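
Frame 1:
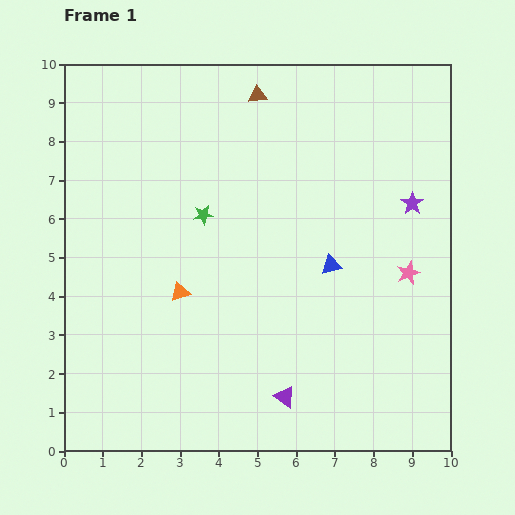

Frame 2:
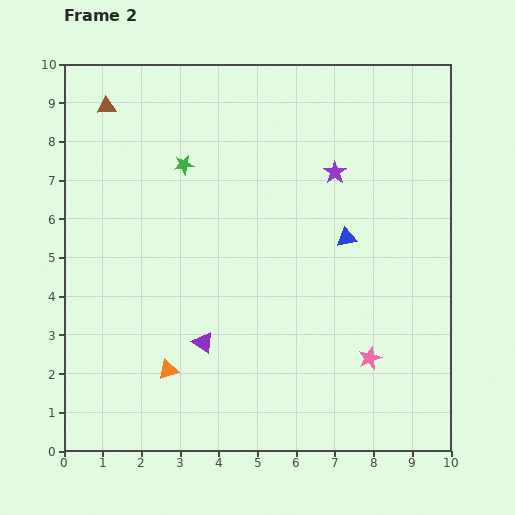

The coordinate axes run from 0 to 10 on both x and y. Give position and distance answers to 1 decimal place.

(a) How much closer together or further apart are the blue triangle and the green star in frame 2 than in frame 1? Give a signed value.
+1.1

Distance in frame 1: 3.5. Distance in frame 2: 4.6.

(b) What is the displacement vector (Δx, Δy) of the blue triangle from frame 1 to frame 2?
(0.4, 0.7)

The blue triangle was at (6.9, 4.8) in frame 1 and (7.3, 5.5) in frame 2.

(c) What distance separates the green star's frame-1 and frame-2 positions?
1.4

The green star moved from (3.6, 6.1) to (3.1, 7.4), a distance of √(0.5² + 1.3²) ≈ 1.4.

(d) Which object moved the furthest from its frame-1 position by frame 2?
the brown triangle

(moved 3.9; next 2.5)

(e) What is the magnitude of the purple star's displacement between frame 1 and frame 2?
2.2

The purple star moved from (9.0, 6.4) to (7.0, 7.2), a distance of √(2.0² + 0.8²) ≈ 2.2.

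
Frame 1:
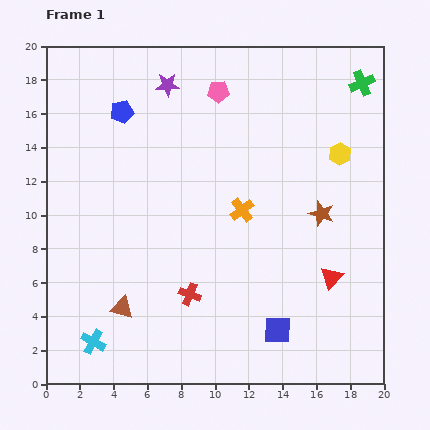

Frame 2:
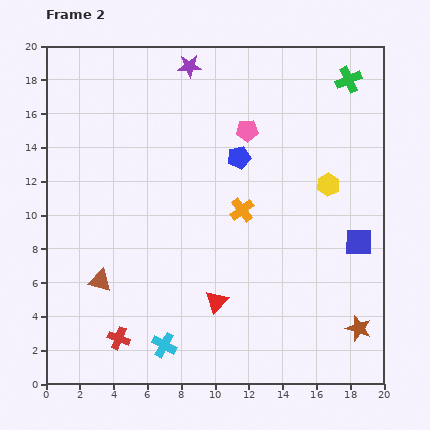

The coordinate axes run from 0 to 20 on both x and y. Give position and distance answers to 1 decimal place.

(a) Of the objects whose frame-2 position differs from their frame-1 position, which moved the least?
the green cross

(moved 0.8)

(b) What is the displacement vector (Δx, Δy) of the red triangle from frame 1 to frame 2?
(-6.8, -1.4)

The red triangle was at (16.9, 6.3) in frame 1 and (10.1, 4.9) in frame 2.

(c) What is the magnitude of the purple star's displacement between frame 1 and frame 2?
1.7

The purple star moved from (7.2, 17.7) to (8.5, 18.8), a distance of √(1.3² + 1.1²) ≈ 1.7.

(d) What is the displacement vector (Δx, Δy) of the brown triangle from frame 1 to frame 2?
(-1.3, 1.6)

The brown triangle was at (4.5, 4.5) in frame 1 and (3.2, 6.1) in frame 2.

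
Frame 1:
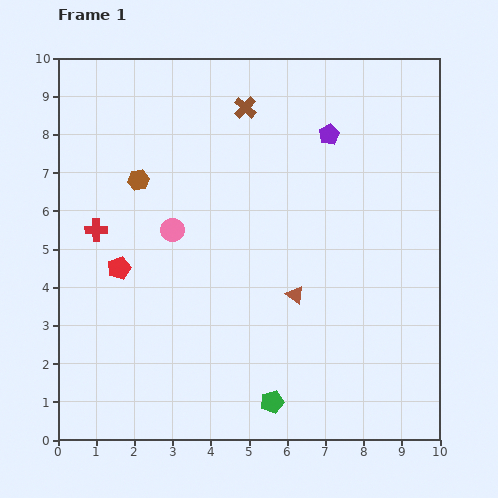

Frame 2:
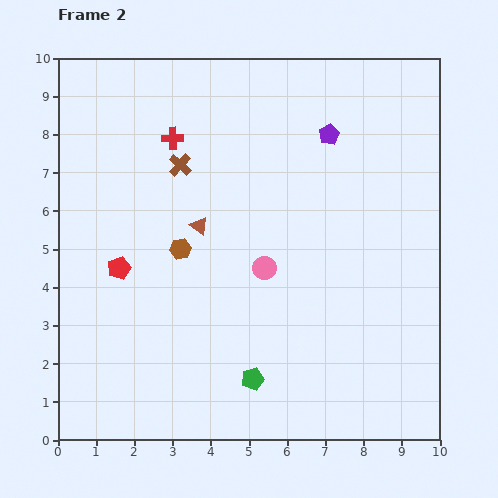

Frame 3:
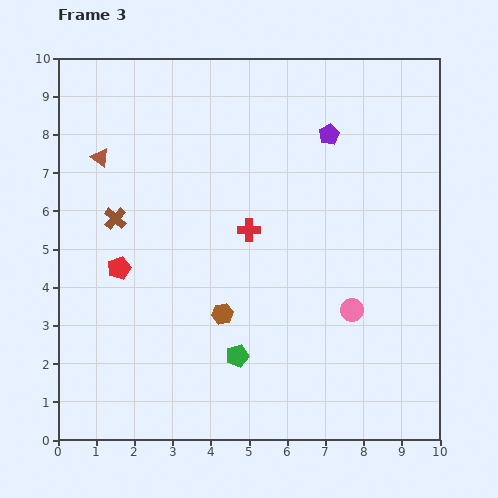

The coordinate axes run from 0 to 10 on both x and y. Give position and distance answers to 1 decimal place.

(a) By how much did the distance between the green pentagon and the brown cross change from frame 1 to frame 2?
-1.8

Distance in frame 1: 7.7. Distance in frame 2: 5.9.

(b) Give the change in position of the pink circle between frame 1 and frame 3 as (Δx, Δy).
(4.7, -2.1)

The pink circle was at (3.0, 5.5) in frame 1 and (7.7, 3.4) in frame 3.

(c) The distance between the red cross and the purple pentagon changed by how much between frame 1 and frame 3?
-3.3

Distance in frame 1: 6.6. Distance in frame 3: 3.3.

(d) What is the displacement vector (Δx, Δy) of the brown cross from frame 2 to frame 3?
(-1.7, -1.4)

The brown cross was at (3.2, 7.2) in frame 2 and (1.5, 5.8) in frame 3.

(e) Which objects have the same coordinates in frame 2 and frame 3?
the red pentagon, the purple pentagon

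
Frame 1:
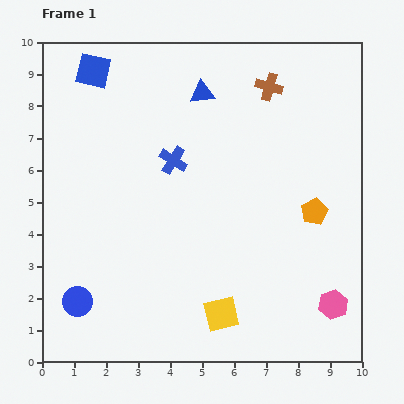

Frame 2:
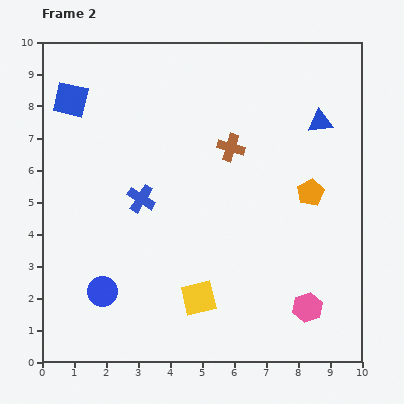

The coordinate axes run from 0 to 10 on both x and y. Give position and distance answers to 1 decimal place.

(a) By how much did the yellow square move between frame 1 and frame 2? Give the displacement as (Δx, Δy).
(-0.7, 0.5)

The yellow square was at (5.6, 1.5) in frame 1 and (4.9, 2.0) in frame 2.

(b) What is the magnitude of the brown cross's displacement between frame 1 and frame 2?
2.2

The brown cross moved from (7.1, 8.6) to (5.9, 6.7), a distance of √(1.2² + 1.9²) ≈ 2.2.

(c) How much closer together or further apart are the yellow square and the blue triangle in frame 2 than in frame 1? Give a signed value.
-0.2

Distance in frame 1: 6.9. Distance in frame 2: 6.7.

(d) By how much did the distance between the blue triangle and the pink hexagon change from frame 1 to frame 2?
-2.0

Distance in frame 1: 7.8. Distance in frame 2: 5.8.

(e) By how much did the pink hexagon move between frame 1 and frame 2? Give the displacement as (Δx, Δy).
(-0.8, -0.1)

The pink hexagon was at (9.1, 1.8) in frame 1 and (8.3, 1.7) in frame 2.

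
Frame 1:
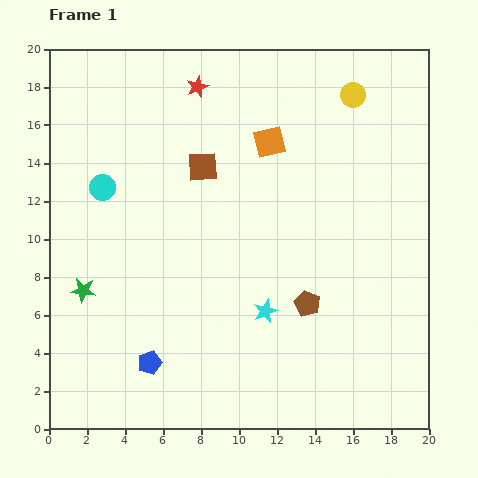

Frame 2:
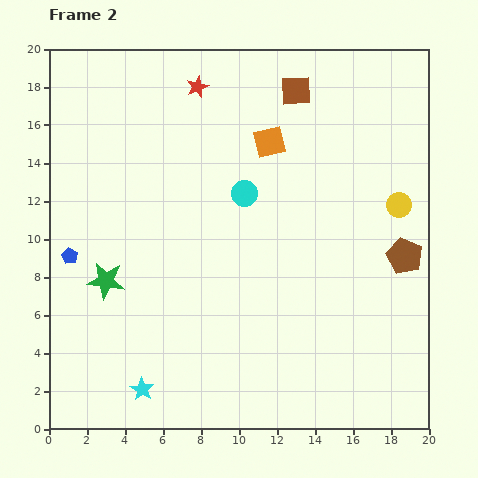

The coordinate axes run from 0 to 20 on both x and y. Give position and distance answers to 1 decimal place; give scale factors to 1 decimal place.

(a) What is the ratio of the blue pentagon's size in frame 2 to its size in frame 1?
0.7×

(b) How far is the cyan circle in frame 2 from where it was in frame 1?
7.5

The cyan circle moved from (2.8, 12.7) to (10.3, 12.4), a distance of √(7.5² + 0.3²) ≈ 7.5.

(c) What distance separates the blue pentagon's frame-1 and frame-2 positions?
7.0

The blue pentagon moved from (5.3, 3.5) to (1.1, 9.1), a distance of √(4.2² + 5.6²) ≈ 7.0.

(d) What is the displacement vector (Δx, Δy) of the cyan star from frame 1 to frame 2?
(-6.5, -4.1)

The cyan star was at (11.4, 6.2) in frame 1 and (4.9, 2.1) in frame 2.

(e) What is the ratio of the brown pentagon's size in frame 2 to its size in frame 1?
1.4×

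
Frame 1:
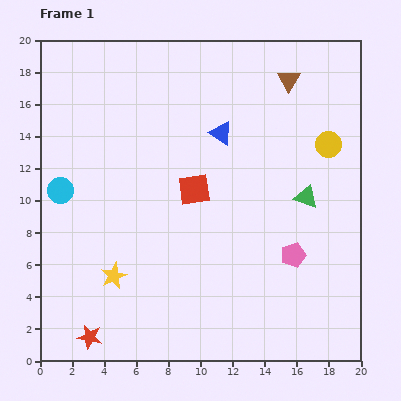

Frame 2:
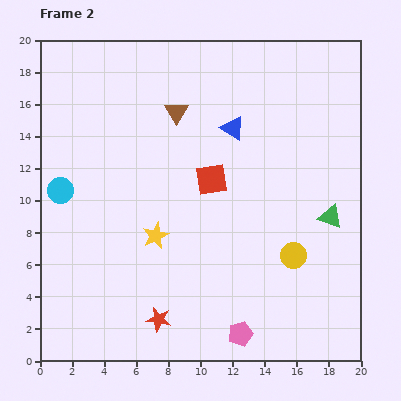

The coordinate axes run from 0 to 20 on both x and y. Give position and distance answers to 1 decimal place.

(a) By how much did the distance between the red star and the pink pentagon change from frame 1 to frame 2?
-8.5

Distance in frame 1: 13.7. Distance in frame 2: 5.2.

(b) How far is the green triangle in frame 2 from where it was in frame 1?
1.9

The green triangle moved from (16.6, 10.2) to (18.1, 9.0), a distance of √(1.5² + 1.2²) ≈ 1.9.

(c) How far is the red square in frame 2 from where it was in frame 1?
1.3

The red square moved from (9.6, 10.7) to (10.7, 11.3), a distance of √(1.1² + 0.6²) ≈ 1.3.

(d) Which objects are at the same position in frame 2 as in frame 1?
the cyan circle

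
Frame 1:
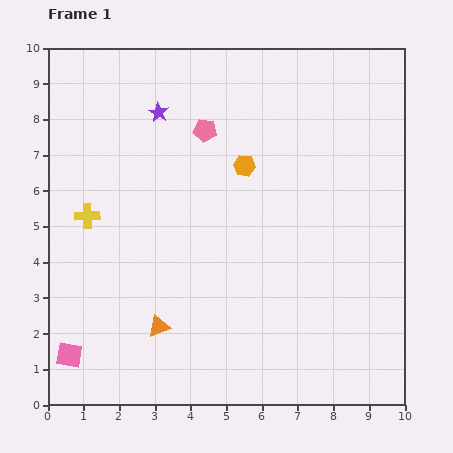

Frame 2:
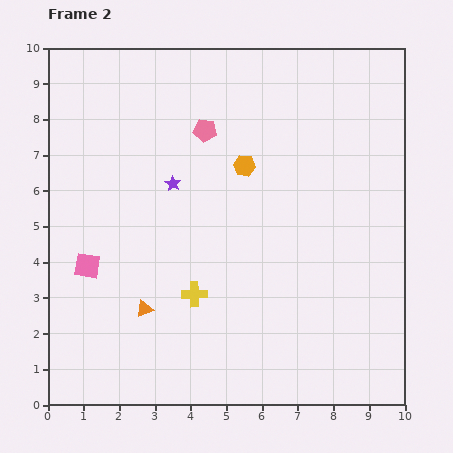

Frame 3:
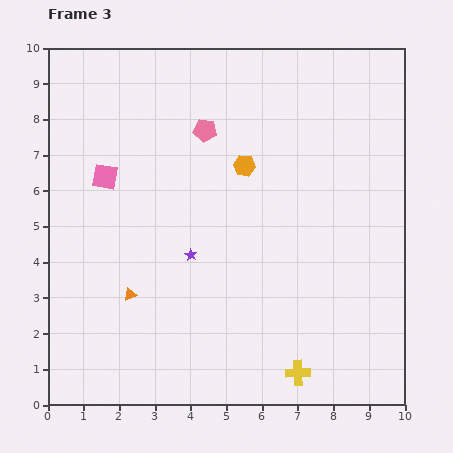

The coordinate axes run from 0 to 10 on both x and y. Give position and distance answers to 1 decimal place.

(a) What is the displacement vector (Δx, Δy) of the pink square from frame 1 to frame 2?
(0.5, 2.5)

The pink square was at (0.6, 1.4) in frame 1 and (1.1, 3.9) in frame 2.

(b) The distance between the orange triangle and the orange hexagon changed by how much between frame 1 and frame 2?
-0.2

Distance in frame 1: 5.1. Distance in frame 2: 4.9.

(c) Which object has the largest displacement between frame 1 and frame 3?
the yellow cross

(moved 7.4; next 5.1)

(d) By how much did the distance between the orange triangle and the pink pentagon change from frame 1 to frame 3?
-0.6

Distance in frame 1: 5.7. Distance in frame 3: 5.1.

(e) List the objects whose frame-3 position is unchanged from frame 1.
the orange hexagon, the pink pentagon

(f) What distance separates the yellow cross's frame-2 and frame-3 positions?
3.6

The yellow cross moved from (4.1, 3.1) to (7.0, 0.9), a distance of √(2.9² + 2.2²) ≈ 3.6.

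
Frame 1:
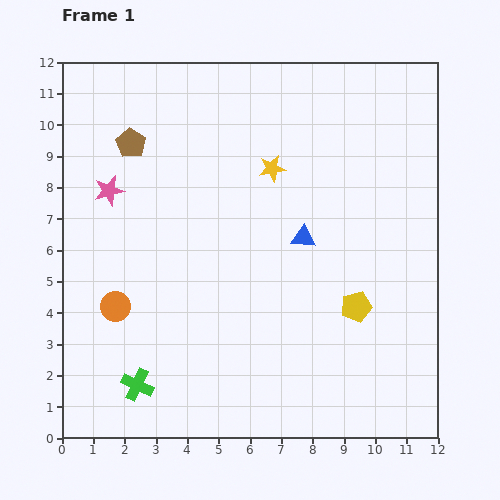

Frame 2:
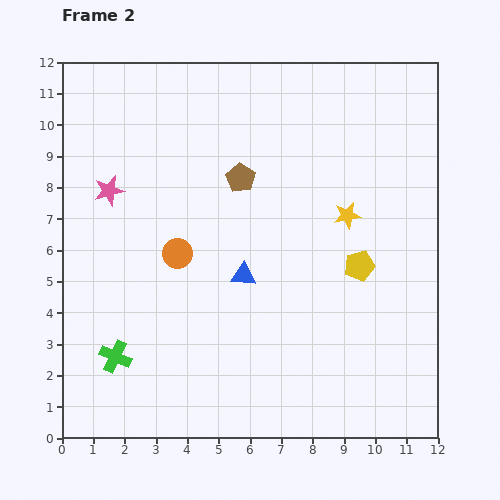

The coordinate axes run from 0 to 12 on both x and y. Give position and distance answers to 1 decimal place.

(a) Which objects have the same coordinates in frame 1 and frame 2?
the pink star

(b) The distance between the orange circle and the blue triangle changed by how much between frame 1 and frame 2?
-4.2

Distance in frame 1: 6.4. Distance in frame 2: 2.2.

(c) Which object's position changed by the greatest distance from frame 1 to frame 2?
the brown pentagon

(moved 3.7; next 2.8)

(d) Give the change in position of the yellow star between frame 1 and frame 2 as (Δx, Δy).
(2.4, -1.5)

The yellow star was at (6.7, 8.6) in frame 1 and (9.1, 7.1) in frame 2.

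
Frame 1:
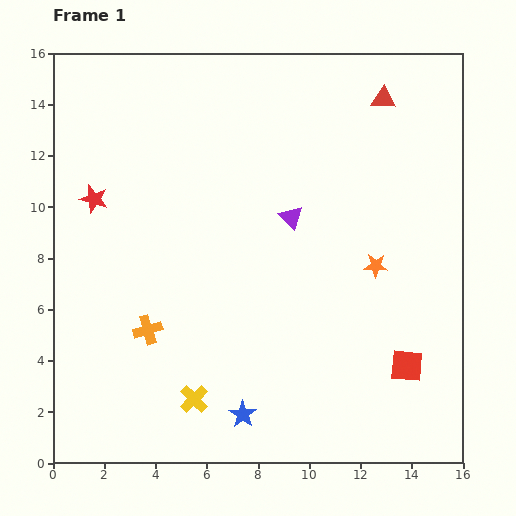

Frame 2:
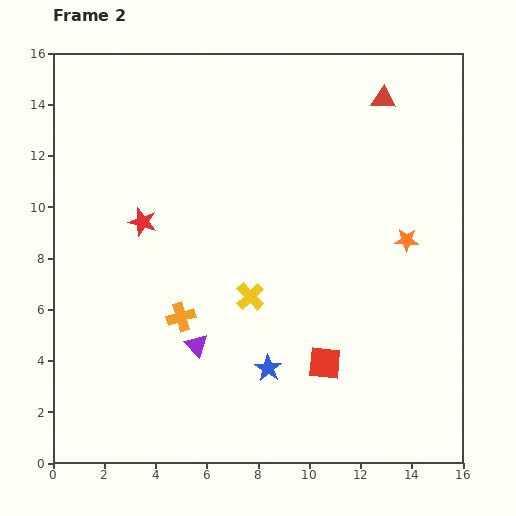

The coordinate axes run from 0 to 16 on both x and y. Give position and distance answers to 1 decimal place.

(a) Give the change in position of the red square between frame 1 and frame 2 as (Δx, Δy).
(-3.2, 0.1)

The red square was at (13.8, 3.8) in frame 1 and (10.6, 3.9) in frame 2.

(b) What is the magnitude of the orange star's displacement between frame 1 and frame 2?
1.6

The orange star moved from (12.6, 7.7) to (13.8, 8.7), a distance of √(1.2² + 1.0²) ≈ 1.6.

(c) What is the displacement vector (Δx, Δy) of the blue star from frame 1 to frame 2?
(1.0, 1.8)

The blue star was at (7.4, 1.9) in frame 1 and (8.4, 3.7) in frame 2.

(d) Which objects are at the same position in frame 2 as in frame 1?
the red triangle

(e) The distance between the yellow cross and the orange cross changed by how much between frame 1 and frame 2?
-0.4

Distance in frame 1: 3.2. Distance in frame 2: 2.8.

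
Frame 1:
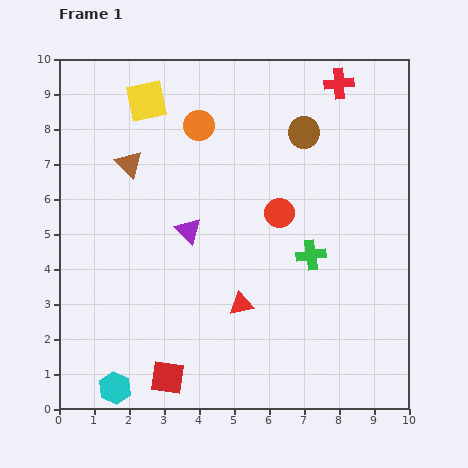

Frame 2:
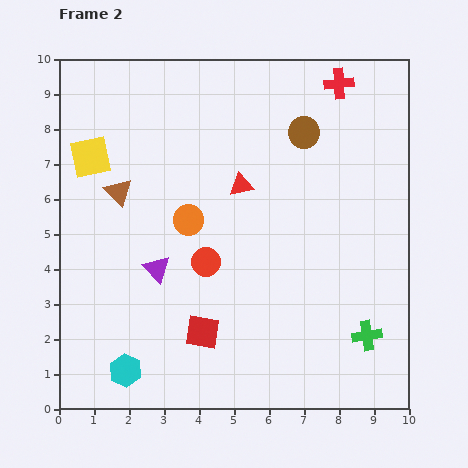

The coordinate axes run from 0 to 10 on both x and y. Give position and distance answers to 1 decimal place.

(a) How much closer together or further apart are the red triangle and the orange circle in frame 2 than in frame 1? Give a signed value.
-3.4

Distance in frame 1: 5.2. Distance in frame 2: 1.8.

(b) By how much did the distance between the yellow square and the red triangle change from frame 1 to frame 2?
-2.0

Distance in frame 1: 6.4. Distance in frame 2: 4.4.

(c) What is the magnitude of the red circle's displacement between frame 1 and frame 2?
2.5

The red circle moved from (6.3, 5.6) to (4.2, 4.2), a distance of √(2.1² + 1.4²) ≈ 2.5.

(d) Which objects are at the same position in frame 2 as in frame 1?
the brown circle, the red cross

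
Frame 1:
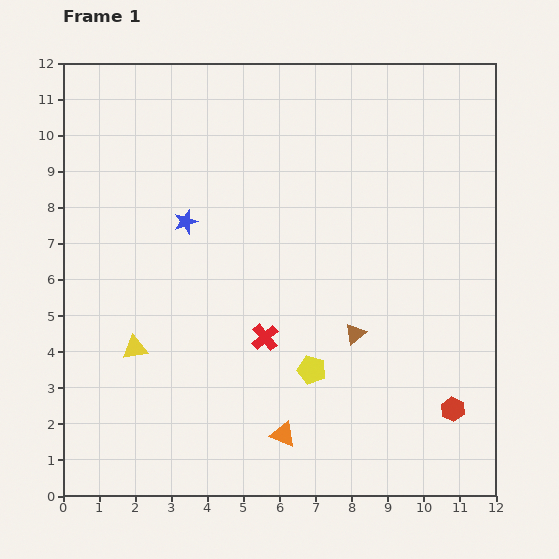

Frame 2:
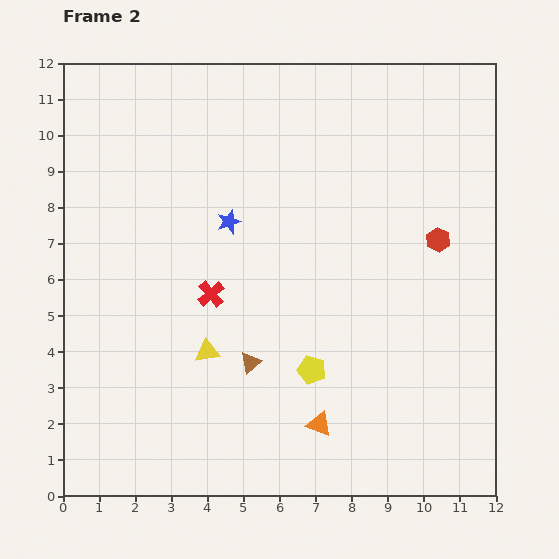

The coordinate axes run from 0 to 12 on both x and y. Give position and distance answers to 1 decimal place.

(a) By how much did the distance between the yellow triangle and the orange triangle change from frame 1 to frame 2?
-1.1

Distance in frame 1: 4.8. Distance in frame 2: 3.7.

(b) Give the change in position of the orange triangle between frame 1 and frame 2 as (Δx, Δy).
(1.0, 0.3)

The orange triangle was at (6.1, 1.7) in frame 1 and (7.1, 2.0) in frame 2.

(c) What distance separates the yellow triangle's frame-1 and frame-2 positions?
2.0

The yellow triangle moved from (2.0, 4.1) to (4.0, 4.0), a distance of √(2.0² + 0.1²) ≈ 2.0.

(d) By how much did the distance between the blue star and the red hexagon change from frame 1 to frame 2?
-3.2

Distance in frame 1: 9.0. Distance in frame 2: 5.8.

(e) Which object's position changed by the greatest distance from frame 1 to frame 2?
the red hexagon

(moved 4.7; next 3.0)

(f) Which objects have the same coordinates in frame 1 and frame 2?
the yellow pentagon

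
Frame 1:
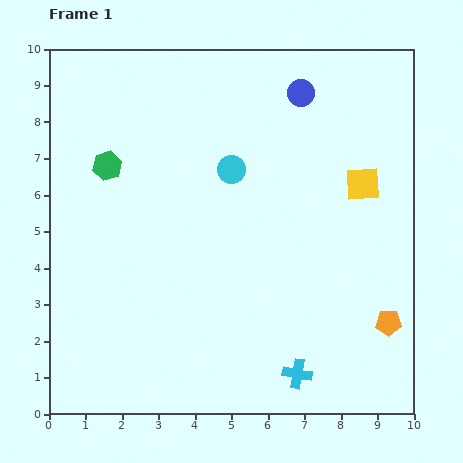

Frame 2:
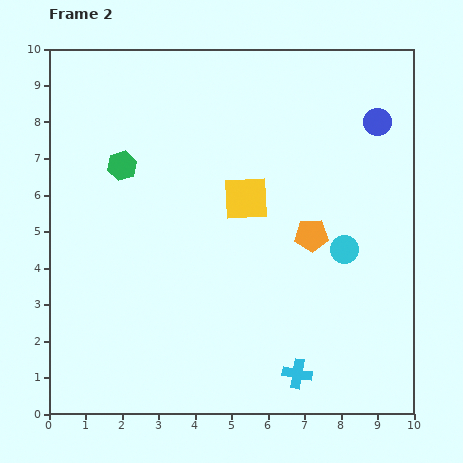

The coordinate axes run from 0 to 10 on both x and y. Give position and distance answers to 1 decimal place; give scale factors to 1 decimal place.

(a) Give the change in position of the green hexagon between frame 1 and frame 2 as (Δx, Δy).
(0.4, 0.0)

The green hexagon was at (1.6, 6.8) in frame 1 and (2.0, 6.8) in frame 2.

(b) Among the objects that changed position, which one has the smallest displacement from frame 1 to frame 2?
the green hexagon

(moved 0.4)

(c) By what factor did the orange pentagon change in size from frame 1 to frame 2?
1.3×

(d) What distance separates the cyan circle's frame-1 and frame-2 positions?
3.8

The cyan circle moved from (5.0, 6.7) to (8.1, 4.5), a distance of √(3.1² + 2.2²) ≈ 3.8.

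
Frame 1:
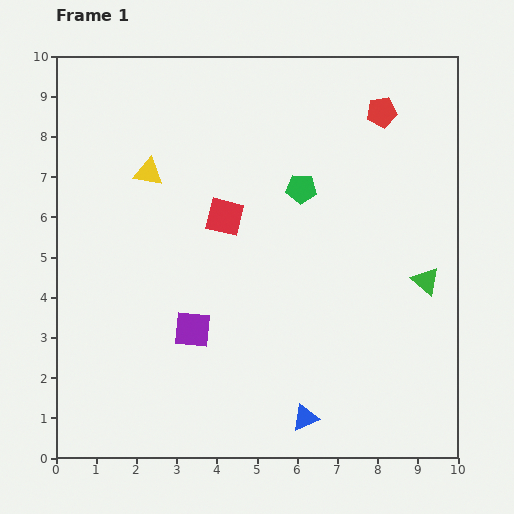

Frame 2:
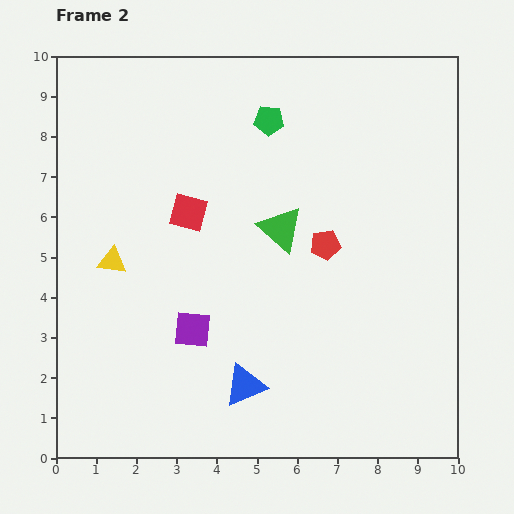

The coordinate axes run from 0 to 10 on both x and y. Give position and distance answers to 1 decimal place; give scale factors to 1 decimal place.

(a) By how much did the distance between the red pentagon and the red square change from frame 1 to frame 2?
-1.2

Distance in frame 1: 4.7. Distance in frame 2: 3.5.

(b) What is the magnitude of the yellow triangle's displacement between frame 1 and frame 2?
2.4

The yellow triangle moved from (2.3, 7.1) to (1.4, 4.9), a distance of √(0.9² + 2.2²) ≈ 2.4.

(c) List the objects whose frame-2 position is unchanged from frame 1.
the purple square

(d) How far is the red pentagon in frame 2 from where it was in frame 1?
3.6

The red pentagon moved from (8.1, 8.6) to (6.7, 5.3), a distance of √(1.4² + 3.3²) ≈ 3.6.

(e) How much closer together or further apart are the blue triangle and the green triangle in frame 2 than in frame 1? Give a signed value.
-0.5

Distance in frame 1: 4.5. Distance in frame 2: 4.0.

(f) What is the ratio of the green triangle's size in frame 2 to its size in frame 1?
1.6×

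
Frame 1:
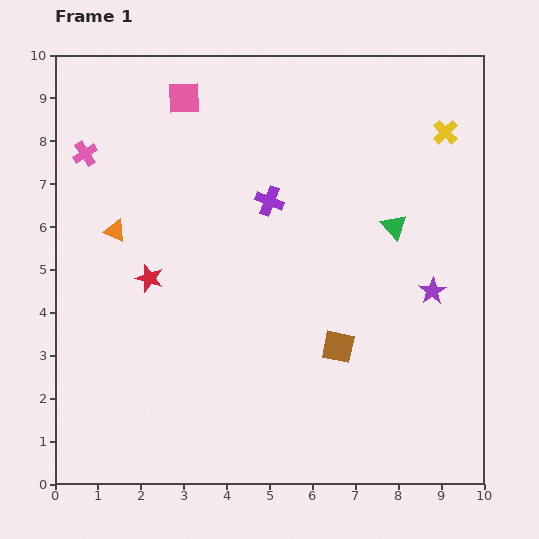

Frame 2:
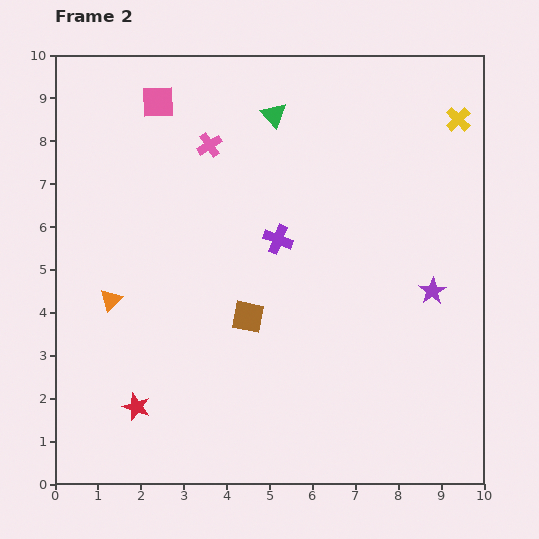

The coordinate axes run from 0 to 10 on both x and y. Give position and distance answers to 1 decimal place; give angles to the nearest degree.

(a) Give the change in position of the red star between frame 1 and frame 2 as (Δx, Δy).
(-0.3, -3.0)

The red star was at (2.2, 4.8) in frame 1 and (1.9, 1.8) in frame 2.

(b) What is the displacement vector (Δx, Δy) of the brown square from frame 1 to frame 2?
(-2.1, 0.7)

The brown square was at (6.6, 3.2) in frame 1 and (4.5, 3.9) in frame 2.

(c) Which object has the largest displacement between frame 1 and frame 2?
the green triangle

(moved 3.8; next 3.0)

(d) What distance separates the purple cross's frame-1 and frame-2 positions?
0.9

The purple cross moved from (5.0, 6.6) to (5.2, 5.7), a distance of √(0.2² + 0.9²) ≈ 0.9.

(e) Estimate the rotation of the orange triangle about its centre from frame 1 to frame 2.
51° clockwise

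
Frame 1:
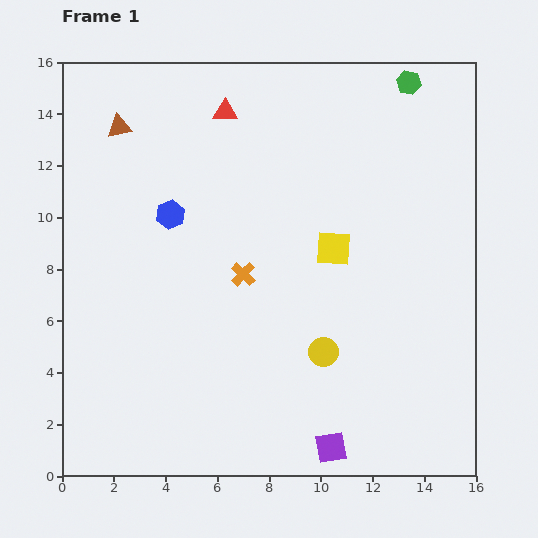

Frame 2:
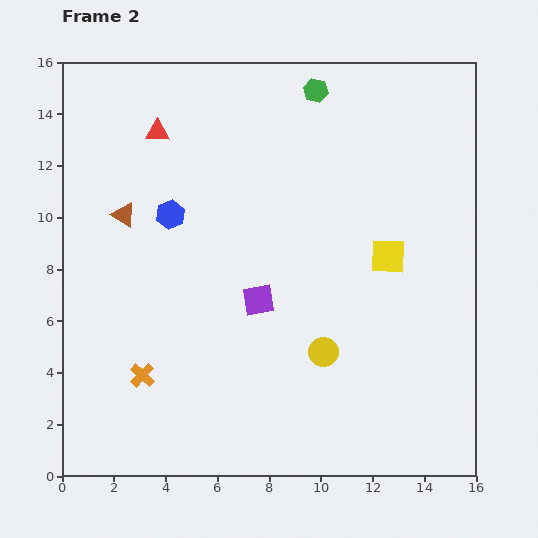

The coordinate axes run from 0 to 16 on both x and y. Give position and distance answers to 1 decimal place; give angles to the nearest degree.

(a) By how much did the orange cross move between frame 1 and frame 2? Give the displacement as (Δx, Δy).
(-3.9, -3.9)

The orange cross was at (7.0, 7.8) in frame 1 and (3.1, 3.9) in frame 2.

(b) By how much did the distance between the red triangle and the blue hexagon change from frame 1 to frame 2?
-1.3

Distance in frame 1: 4.5. Distance in frame 2: 3.2.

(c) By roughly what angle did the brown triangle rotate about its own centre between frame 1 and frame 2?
44° clockwise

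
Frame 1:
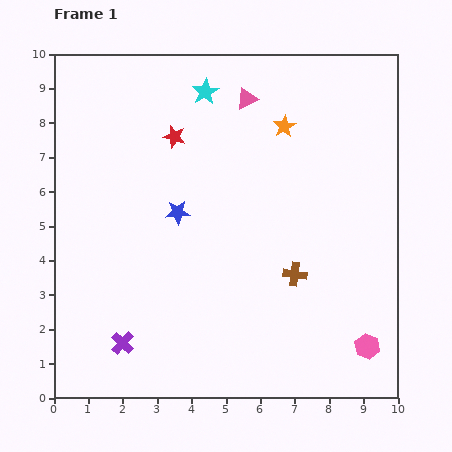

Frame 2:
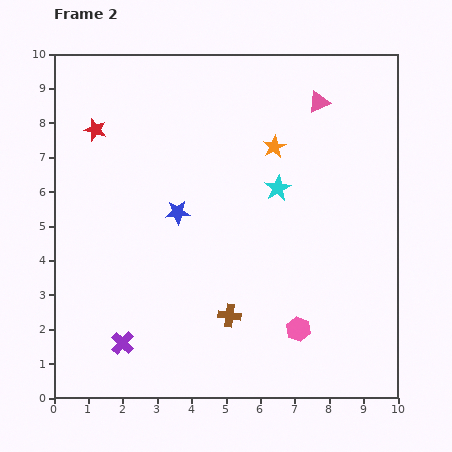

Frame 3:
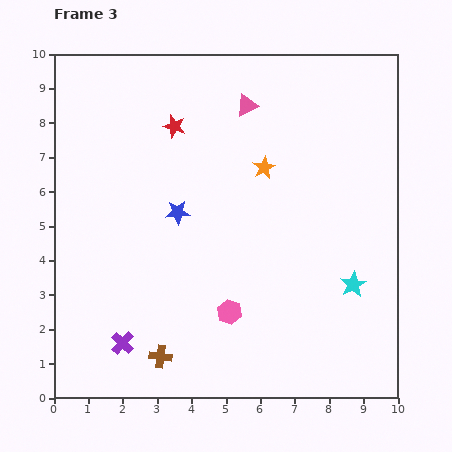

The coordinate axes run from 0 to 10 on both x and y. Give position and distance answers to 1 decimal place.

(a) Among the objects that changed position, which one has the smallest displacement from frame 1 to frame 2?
the orange star

(moved 0.7)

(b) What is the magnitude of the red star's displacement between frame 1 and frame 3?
0.3

The red star moved from (3.5, 7.6) to (3.5, 7.9), a distance of √(0.0² + 0.3²) ≈ 0.3.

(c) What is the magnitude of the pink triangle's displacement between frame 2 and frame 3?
2.1

The pink triangle moved from (7.7, 8.6) to (5.6, 8.5), a distance of √(2.1² + 0.1²) ≈ 2.1.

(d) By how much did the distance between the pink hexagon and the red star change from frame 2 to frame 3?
-2.7

Distance in frame 2: 8.3. Distance in frame 3: 5.6.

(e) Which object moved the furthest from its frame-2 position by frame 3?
the cyan star

(moved 3.6; next 2.3)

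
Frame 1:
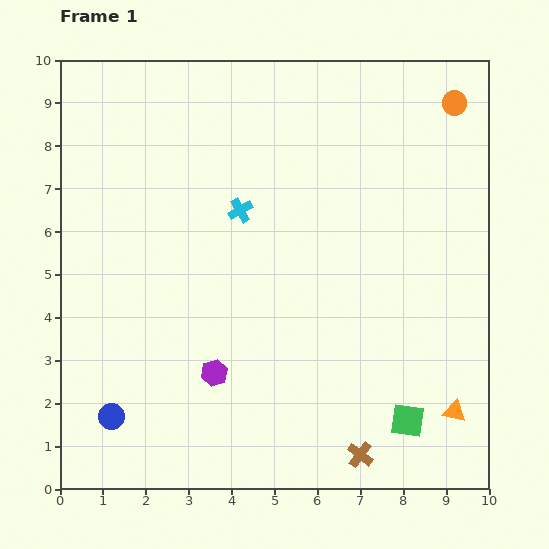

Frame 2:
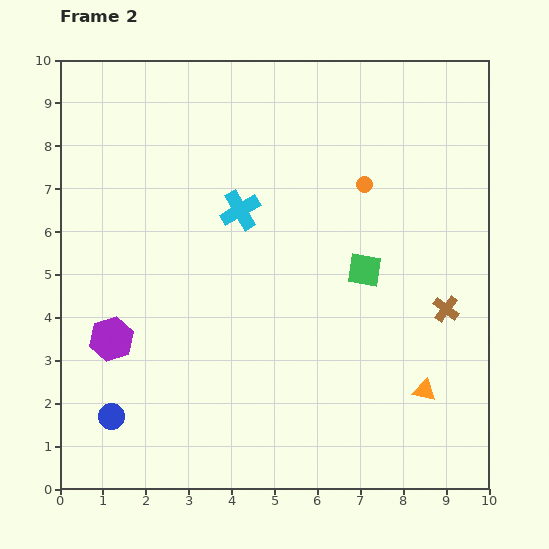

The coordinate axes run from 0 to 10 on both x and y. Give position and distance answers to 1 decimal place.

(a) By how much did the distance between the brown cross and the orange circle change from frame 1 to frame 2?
-5.0

Distance in frame 1: 8.5. Distance in frame 2: 3.5.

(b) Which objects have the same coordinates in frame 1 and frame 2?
the cyan cross, the blue circle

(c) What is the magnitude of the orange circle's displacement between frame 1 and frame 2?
2.8

The orange circle moved from (9.2, 9.0) to (7.1, 7.1), a distance of √(2.1² + 1.9²) ≈ 2.8.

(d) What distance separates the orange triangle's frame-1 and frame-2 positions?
0.9

The orange triangle moved from (9.2, 1.8) to (8.5, 2.3), a distance of √(0.7² + 0.5²) ≈ 0.9.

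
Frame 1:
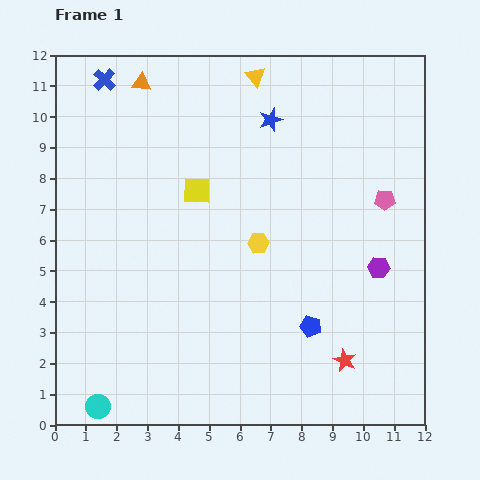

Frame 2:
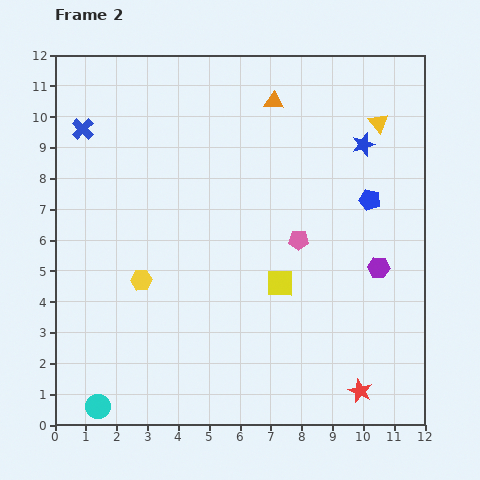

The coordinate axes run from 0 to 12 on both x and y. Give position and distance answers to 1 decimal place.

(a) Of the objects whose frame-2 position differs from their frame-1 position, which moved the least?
the red star

(moved 1.1)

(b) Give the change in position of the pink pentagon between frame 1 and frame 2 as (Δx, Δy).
(-2.8, -1.3)

The pink pentagon was at (10.7, 7.3) in frame 1 and (7.9, 6.0) in frame 2.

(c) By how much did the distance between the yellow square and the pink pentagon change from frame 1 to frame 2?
-4.6

Distance in frame 1: 6.1. Distance in frame 2: 1.5.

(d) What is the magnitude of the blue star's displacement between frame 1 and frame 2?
3.1

The blue star moved from (7.0, 9.9) to (10.0, 9.1), a distance of √(3.0² + 0.8²) ≈ 3.1.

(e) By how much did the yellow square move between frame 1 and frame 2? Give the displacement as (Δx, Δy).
(2.7, -3.0)

The yellow square was at (4.6, 7.6) in frame 1 and (7.3, 4.6) in frame 2.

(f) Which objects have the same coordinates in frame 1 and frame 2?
the cyan circle, the purple hexagon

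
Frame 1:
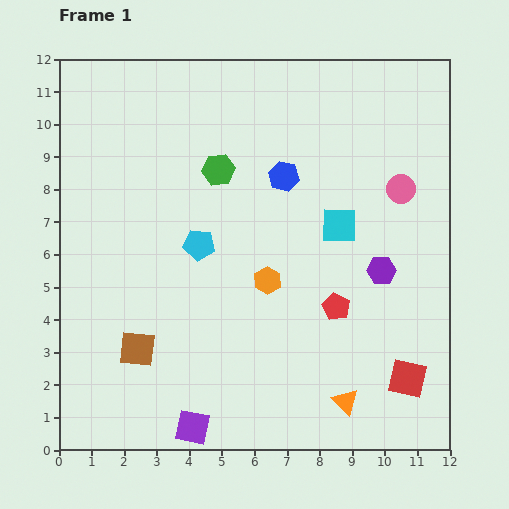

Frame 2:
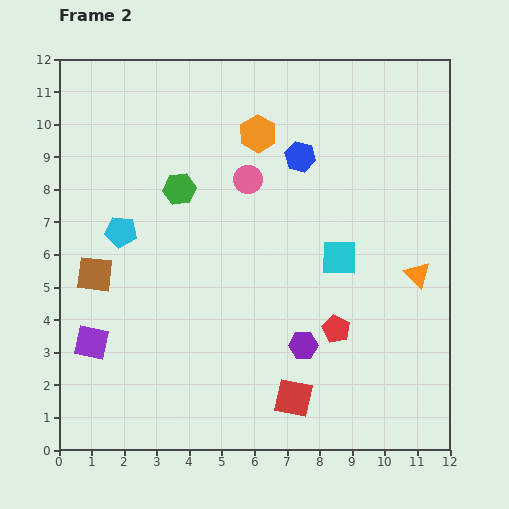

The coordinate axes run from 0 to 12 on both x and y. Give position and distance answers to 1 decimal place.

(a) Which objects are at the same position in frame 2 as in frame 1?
none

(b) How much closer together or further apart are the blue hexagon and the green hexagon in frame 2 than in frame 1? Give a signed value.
+1.8

Distance in frame 1: 2.0. Distance in frame 2: 3.8.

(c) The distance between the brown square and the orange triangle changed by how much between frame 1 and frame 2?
+3.3

Distance in frame 1: 6.6. Distance in frame 2: 9.9.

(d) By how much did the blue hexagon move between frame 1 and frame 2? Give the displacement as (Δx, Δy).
(0.5, 0.6)

The blue hexagon was at (6.9, 8.4) in frame 1 and (7.4, 9.0) in frame 2.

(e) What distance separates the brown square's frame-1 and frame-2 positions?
2.6

The brown square moved from (2.4, 3.1) to (1.1, 5.4), a distance of √(1.3² + 2.3²) ≈ 2.6.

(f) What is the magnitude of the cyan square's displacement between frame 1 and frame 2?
1.0

The cyan square moved from (8.6, 6.9) to (8.6, 5.9), a distance of √(0.0² + 1.0²) ≈ 1.0.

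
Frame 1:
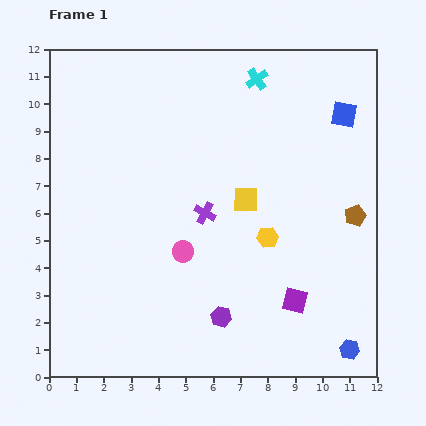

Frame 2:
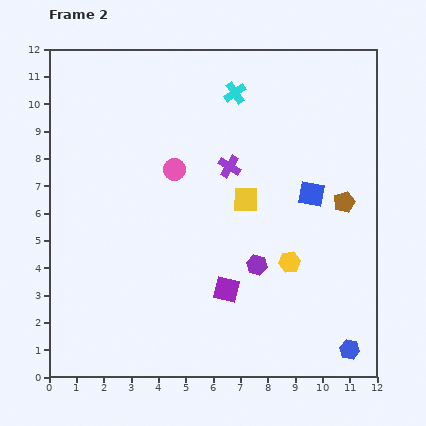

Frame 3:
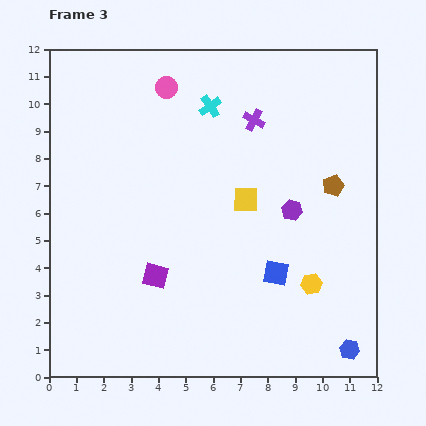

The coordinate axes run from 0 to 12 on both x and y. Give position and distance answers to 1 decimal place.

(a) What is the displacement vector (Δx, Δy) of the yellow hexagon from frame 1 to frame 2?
(0.8, -0.9)

The yellow hexagon was at (8.0, 5.1) in frame 1 and (8.8, 4.2) in frame 2.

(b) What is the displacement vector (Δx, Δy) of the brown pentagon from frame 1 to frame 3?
(-0.8, 1.1)

The brown pentagon was at (11.2, 5.9) in frame 1 and (10.4, 7.0) in frame 3.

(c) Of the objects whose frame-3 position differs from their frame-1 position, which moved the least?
the brown pentagon

(moved 1.4)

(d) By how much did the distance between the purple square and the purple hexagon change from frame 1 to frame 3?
+2.7

Distance in frame 1: 2.8. Distance in frame 3: 5.5.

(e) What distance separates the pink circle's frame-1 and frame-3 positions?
6.0

The pink circle moved from (4.9, 4.6) to (4.3, 10.6), a distance of √(0.6² + 6.0²) ≈ 6.0.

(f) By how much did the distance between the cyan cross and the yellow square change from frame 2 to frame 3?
-0.3

Distance in frame 2: 3.9. Distance in frame 3: 3.6.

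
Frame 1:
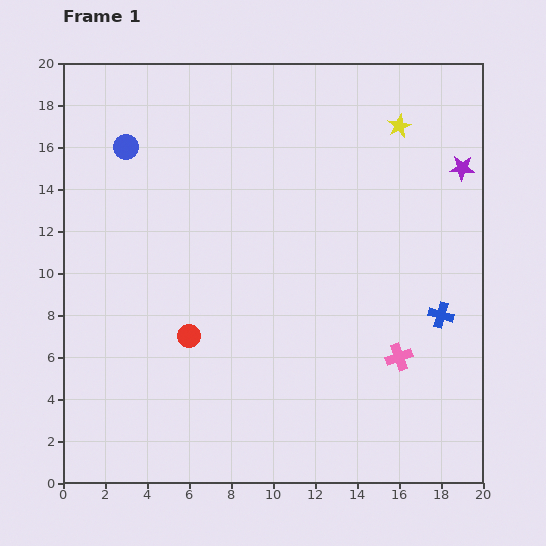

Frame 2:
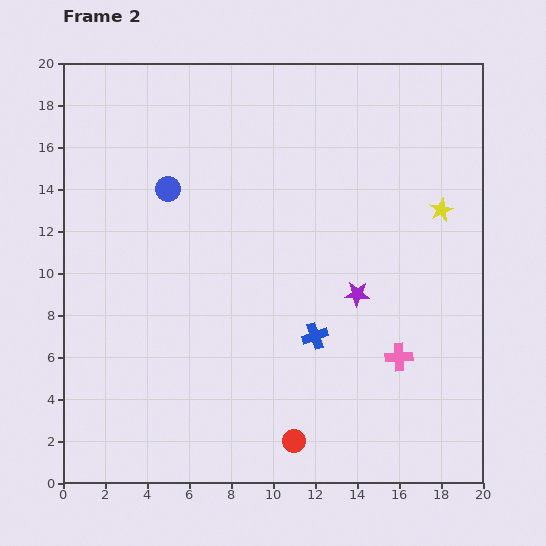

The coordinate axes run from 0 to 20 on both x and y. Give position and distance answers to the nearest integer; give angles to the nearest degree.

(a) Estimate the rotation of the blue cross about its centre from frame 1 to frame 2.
36° counter-clockwise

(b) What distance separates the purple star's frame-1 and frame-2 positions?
8

The purple star moved from (19, 15) to (14, 9), a distance of √(5² + 6²) ≈ 8.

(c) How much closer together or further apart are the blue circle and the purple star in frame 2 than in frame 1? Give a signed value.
-6

Distance in frame 1: 16. Distance in frame 2: 10.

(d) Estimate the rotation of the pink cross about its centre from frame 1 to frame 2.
16° clockwise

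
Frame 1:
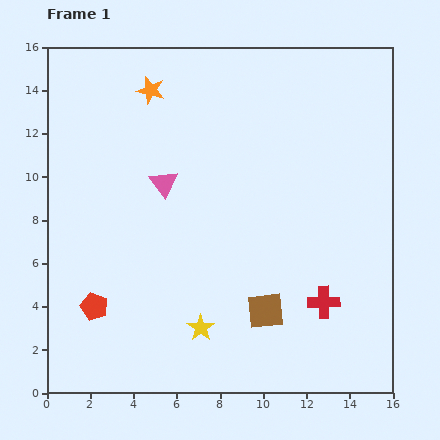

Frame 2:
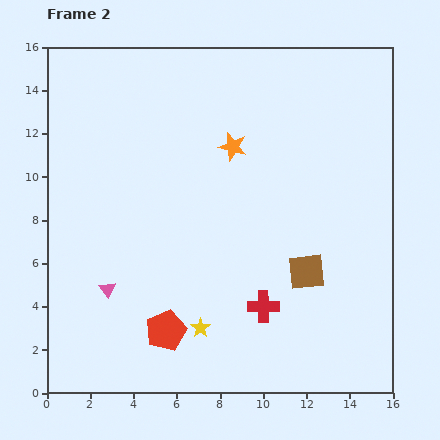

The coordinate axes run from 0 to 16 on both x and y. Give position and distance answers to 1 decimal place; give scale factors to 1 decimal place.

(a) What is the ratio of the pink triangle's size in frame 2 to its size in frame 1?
0.6×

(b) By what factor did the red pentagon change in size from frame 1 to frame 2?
1.5×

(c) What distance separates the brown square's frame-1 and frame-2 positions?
2.6

The brown square moved from (10.1, 3.8) to (12.0, 5.6), a distance of √(1.9² + 1.8²) ≈ 2.6.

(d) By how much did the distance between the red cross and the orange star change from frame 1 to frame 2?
-5.2

Distance in frame 1: 12.7. Distance in frame 2: 7.5.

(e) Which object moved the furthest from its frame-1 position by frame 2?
the pink triangle

(moved 5.5; next 4.6)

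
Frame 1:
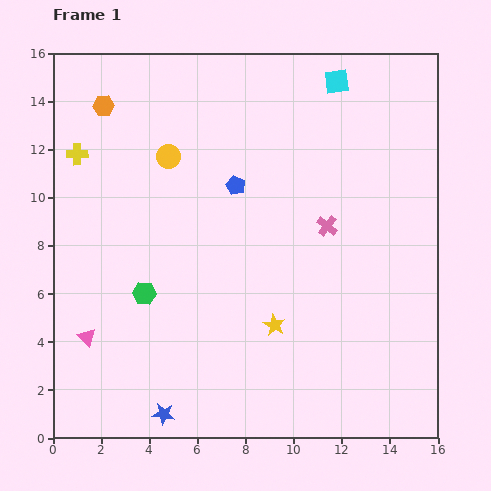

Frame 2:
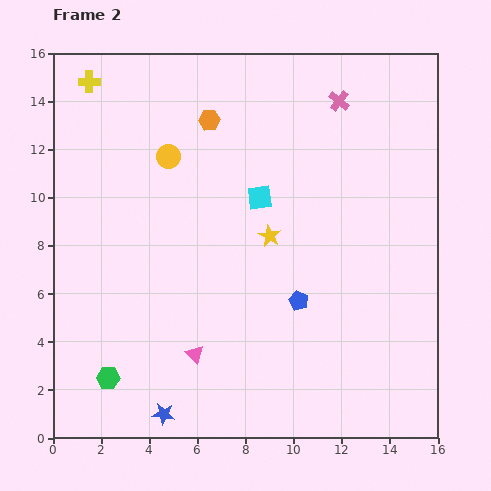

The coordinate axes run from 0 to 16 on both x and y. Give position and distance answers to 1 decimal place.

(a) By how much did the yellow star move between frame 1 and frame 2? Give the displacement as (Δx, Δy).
(-0.2, 3.7)

The yellow star was at (9.2, 4.7) in frame 1 and (9.0, 8.4) in frame 2.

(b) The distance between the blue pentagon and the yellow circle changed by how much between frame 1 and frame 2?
+5.1

Distance in frame 1: 3.0. Distance in frame 2: 8.1.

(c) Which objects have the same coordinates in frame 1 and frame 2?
the yellow circle, the blue star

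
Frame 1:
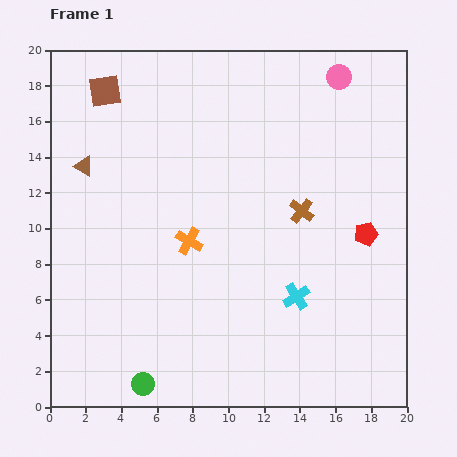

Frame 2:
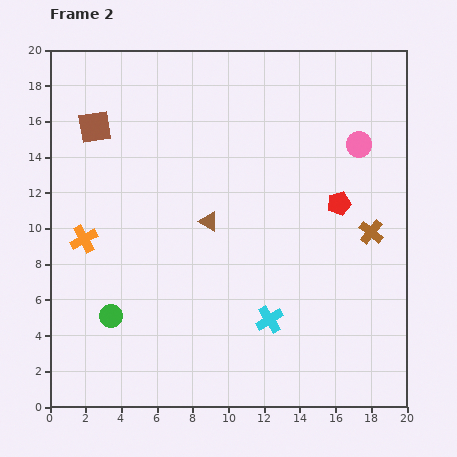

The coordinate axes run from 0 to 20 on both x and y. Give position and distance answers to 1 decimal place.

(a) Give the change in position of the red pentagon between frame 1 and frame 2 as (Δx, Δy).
(-1.5, 1.7)

The red pentagon was at (17.7, 9.7) in frame 1 and (16.2, 11.4) in frame 2.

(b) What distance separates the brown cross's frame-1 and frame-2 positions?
4.1

The brown cross moved from (14.1, 11.0) to (18.0, 9.8), a distance of √(3.9² + 1.2²) ≈ 4.1.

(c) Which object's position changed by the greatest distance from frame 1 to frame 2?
the brown triangle

(moved 7.7; next 5.9)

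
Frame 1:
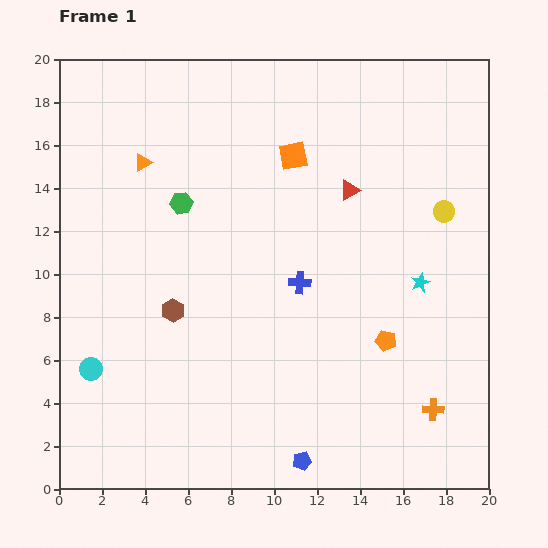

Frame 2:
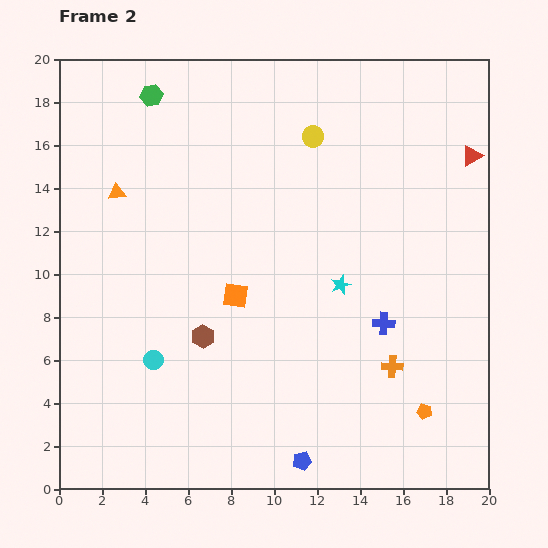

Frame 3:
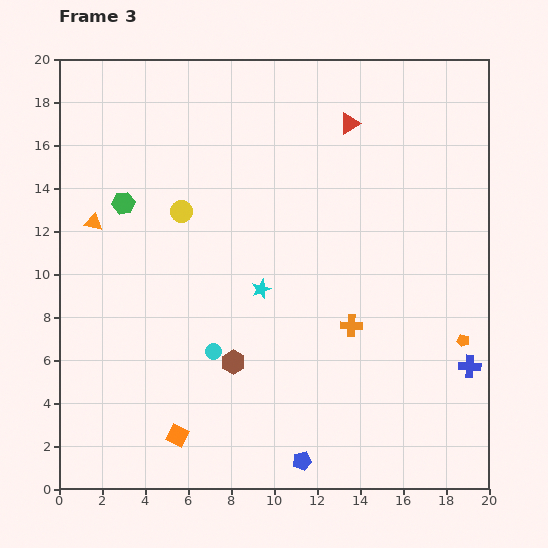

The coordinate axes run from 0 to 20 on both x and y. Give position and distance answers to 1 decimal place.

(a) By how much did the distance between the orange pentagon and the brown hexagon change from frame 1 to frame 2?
+0.9

Distance in frame 1: 10.0. Distance in frame 2: 10.9.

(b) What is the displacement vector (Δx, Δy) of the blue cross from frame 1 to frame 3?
(7.9, -3.9)

The blue cross was at (11.2, 9.6) in frame 1 and (19.1, 5.7) in frame 3.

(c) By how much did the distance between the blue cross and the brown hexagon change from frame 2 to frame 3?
+2.6

Distance in frame 2: 8.4. Distance in frame 3: 11.0.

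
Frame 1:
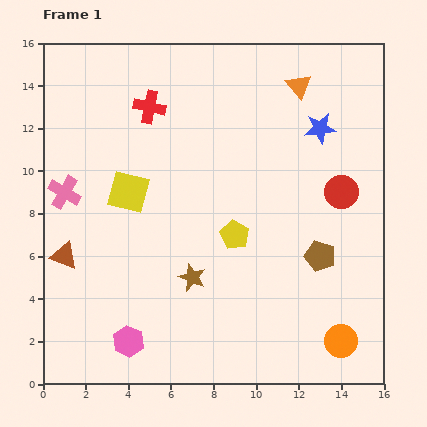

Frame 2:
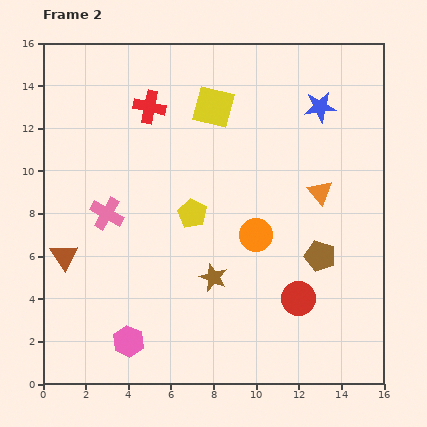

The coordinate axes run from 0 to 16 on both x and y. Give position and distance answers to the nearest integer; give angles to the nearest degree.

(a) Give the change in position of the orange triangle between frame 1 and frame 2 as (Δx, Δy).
(1, -5)

The orange triangle was at (12, 14) in frame 1 and (13, 9) in frame 2.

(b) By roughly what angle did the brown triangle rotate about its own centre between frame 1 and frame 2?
36° clockwise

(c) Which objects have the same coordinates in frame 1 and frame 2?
the brown triangle, the pink hexagon, the red cross, the brown pentagon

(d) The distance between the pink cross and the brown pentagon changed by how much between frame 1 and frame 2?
-2

Distance in frame 1: 12. Distance in frame 2: 10.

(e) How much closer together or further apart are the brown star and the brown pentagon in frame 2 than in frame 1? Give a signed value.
-1

Distance in frame 1: 6. Distance in frame 2: 5.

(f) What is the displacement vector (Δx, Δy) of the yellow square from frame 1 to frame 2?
(4, 4)

The yellow square was at (4, 9) in frame 1 and (8, 13) in frame 2.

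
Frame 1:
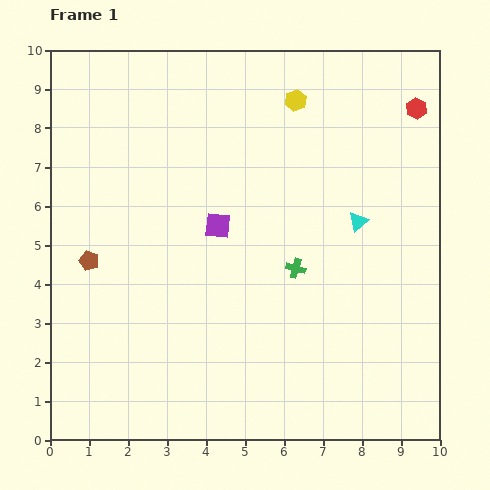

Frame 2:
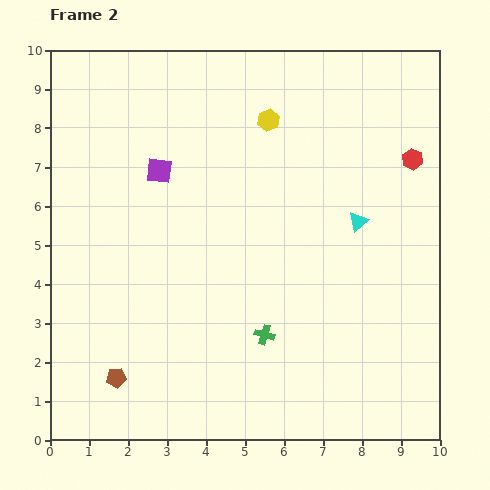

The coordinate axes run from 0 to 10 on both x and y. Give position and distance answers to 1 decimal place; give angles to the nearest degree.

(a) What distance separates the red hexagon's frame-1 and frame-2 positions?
1.3

The red hexagon moved from (9.4, 8.5) to (9.3, 7.2), a distance of √(0.1² + 1.3²) ≈ 1.3.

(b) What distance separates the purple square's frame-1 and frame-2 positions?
2.1

The purple square moved from (4.3, 5.5) to (2.8, 6.9), a distance of √(1.5² + 1.4²) ≈ 2.1.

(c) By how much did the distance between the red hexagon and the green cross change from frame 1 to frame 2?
+0.8

Distance in frame 1: 5.1. Distance in frame 2: 5.9.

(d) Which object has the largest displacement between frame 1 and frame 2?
the brown pentagon

(moved 3.1; next 2.1)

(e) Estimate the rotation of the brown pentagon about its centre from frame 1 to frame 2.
28° counter-clockwise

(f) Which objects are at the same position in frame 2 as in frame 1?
the cyan triangle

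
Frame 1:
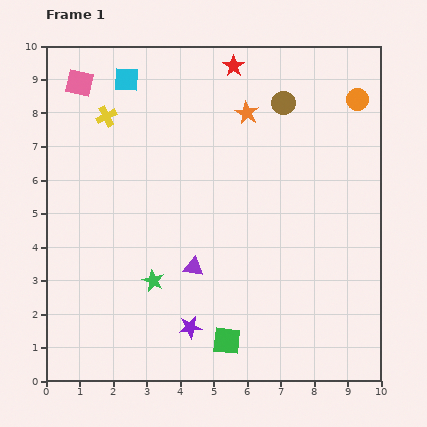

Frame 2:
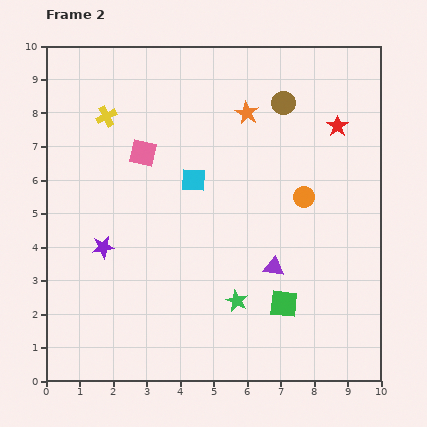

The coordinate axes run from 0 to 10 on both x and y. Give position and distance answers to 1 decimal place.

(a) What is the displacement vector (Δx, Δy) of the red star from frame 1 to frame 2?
(3.1, -1.8)

The red star was at (5.6, 9.4) in frame 1 and (8.7, 7.6) in frame 2.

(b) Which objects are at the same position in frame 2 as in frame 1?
the yellow cross, the orange star, the brown circle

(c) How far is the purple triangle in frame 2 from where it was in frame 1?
2.4

The purple triangle moved from (4.4, 3.4) to (6.8, 3.4), a distance of √(2.4² + 0.0²) ≈ 2.4.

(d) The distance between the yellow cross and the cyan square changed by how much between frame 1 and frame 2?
+1.9

Distance in frame 1: 1.3. Distance in frame 2: 3.2.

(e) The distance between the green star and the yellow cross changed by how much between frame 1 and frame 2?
+1.6

Distance in frame 1: 5.1. Distance in frame 2: 6.7.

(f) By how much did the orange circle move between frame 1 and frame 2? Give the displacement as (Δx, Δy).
(-1.6, -2.9)

The orange circle was at (9.3, 8.4) in frame 1 and (7.7, 5.5) in frame 2.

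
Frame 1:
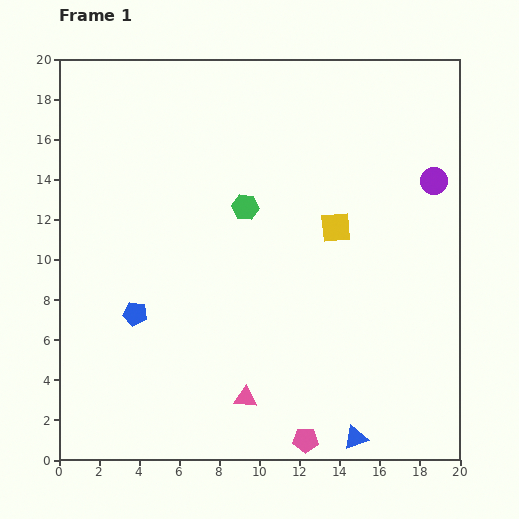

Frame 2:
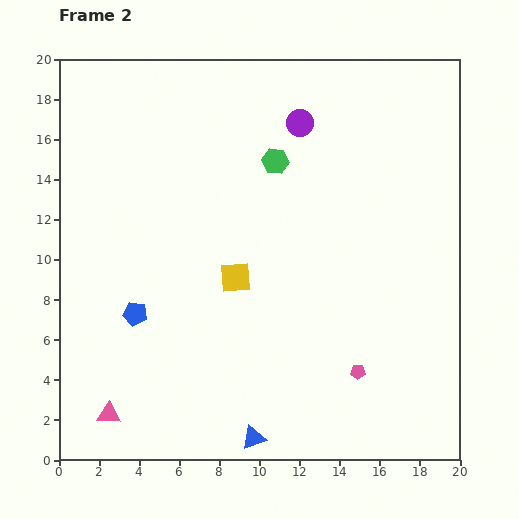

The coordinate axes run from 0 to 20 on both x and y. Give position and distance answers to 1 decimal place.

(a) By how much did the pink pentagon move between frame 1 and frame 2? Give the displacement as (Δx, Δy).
(2.6, 3.4)

The pink pentagon was at (12.3, 1.0) in frame 1 and (14.9, 4.4) in frame 2.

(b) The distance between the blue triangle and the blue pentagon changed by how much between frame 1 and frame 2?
-4.0

Distance in frame 1: 12.6. Distance in frame 2: 8.6.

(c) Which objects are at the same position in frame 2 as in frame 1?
the blue pentagon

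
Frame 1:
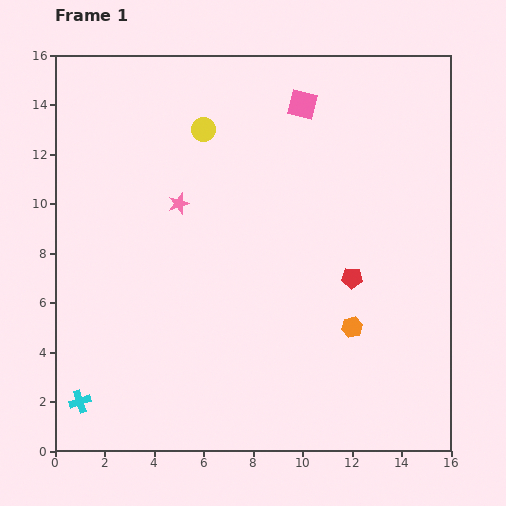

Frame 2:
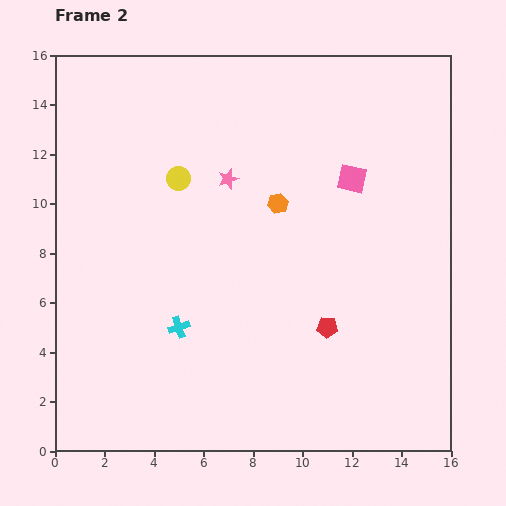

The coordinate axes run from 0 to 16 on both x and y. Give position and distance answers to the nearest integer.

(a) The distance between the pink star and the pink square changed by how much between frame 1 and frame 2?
-1

Distance in frame 1: 6. Distance in frame 2: 5.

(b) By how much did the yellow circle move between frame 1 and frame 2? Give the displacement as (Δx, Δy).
(-1, -2)

The yellow circle was at (6, 13) in frame 1 and (5, 11) in frame 2.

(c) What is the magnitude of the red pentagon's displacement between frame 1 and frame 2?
2

The red pentagon moved from (12, 7) to (11, 5), a distance of √(1² + 2²) ≈ 2.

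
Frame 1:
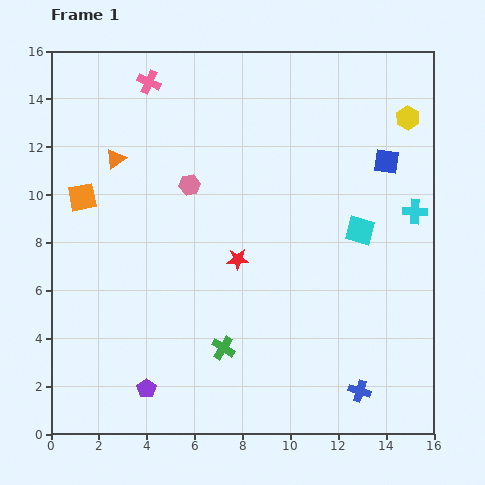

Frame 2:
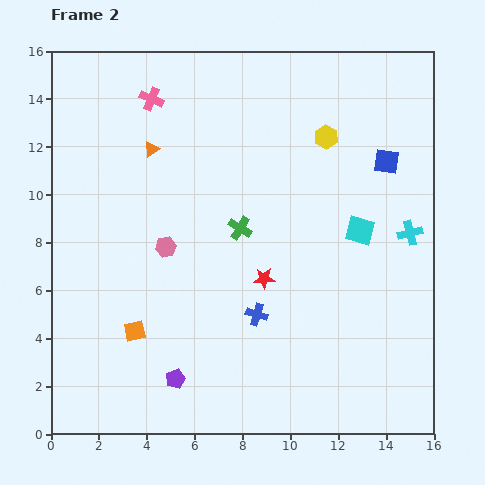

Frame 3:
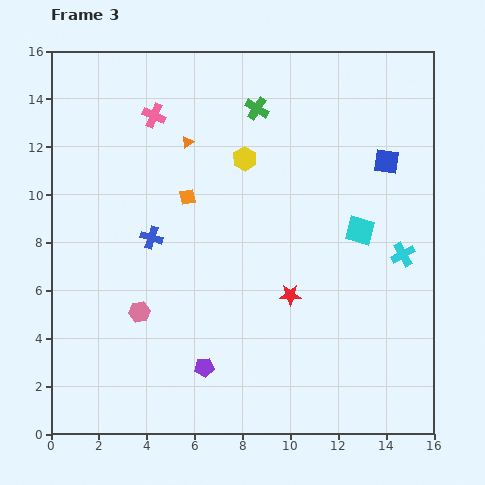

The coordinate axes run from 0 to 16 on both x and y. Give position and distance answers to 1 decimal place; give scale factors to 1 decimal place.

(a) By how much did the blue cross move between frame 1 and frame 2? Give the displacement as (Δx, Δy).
(-4.3, 3.2)

The blue cross was at (12.9, 1.8) in frame 1 and (8.6, 5.0) in frame 2.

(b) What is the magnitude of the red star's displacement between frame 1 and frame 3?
2.7

The red star moved from (7.8, 7.3) to (10.0, 5.8), a distance of √(2.2² + 1.5²) ≈ 2.7.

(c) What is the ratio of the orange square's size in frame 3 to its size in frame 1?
0.6×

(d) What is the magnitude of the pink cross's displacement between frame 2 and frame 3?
0.7

The pink cross moved from (4.2, 14.0) to (4.3, 13.3), a distance of √(0.1² + 0.7²) ≈ 0.7.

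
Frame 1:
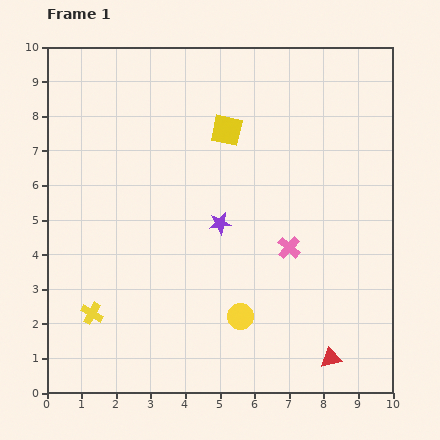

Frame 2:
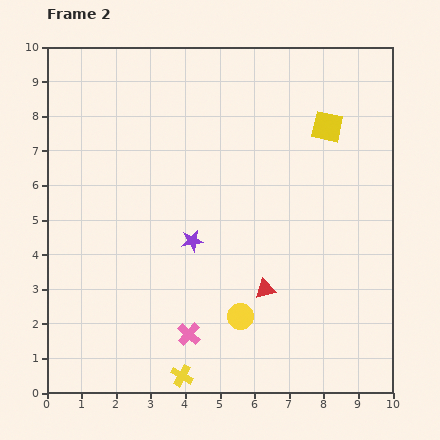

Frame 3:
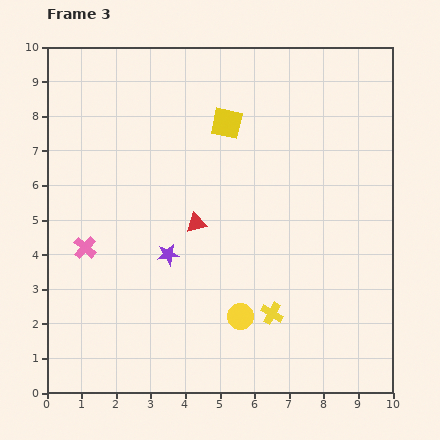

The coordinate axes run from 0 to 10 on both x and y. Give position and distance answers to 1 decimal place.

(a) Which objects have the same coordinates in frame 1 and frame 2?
the yellow circle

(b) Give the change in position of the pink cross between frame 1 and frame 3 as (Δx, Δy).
(-5.9, 0.0)

The pink cross was at (7.0, 4.2) in frame 1 and (1.1, 4.2) in frame 3.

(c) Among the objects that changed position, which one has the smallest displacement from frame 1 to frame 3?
the yellow square

(moved 0.2)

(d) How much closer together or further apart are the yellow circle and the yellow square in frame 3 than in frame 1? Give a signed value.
+0.2

Distance in frame 1: 5.4. Distance in frame 3: 5.6.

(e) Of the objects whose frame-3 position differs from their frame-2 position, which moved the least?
the purple star

(moved 0.8)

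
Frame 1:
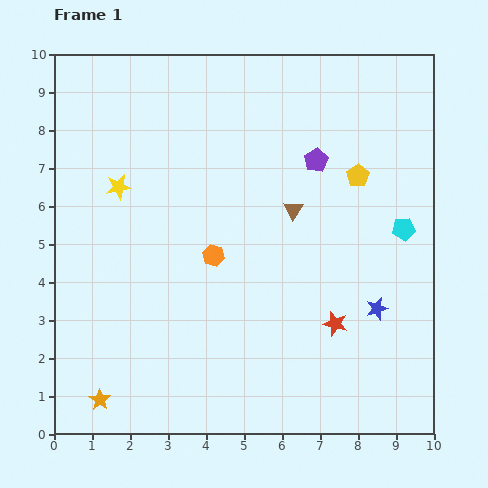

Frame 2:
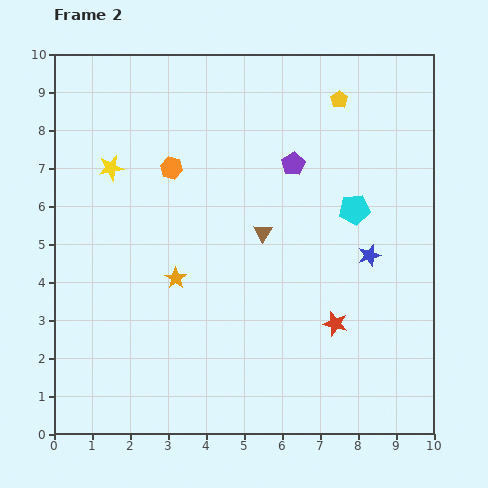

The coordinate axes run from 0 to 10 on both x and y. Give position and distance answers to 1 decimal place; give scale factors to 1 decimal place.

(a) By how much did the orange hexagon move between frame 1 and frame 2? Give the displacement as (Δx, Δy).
(-1.1, 2.3)

The orange hexagon was at (4.2, 4.7) in frame 1 and (3.1, 7.0) in frame 2.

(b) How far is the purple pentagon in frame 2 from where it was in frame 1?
0.6

The purple pentagon moved from (6.9, 7.2) to (6.3, 7.1), a distance of √(0.6² + 0.1²) ≈ 0.6.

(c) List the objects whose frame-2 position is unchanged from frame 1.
the red star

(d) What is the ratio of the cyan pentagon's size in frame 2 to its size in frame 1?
1.3×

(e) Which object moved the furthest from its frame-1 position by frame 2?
the orange star

(moved 3.8; next 2.5)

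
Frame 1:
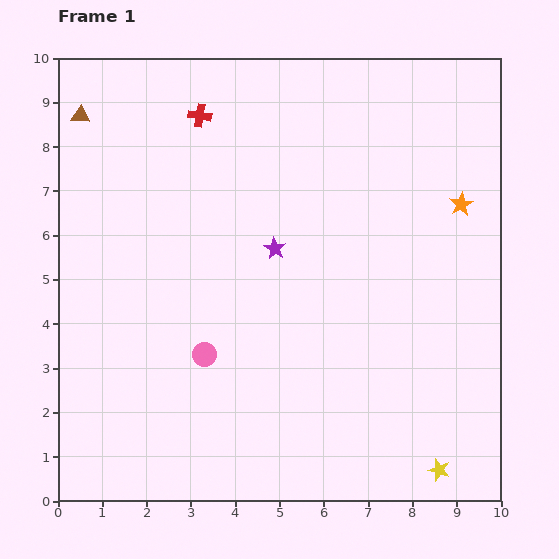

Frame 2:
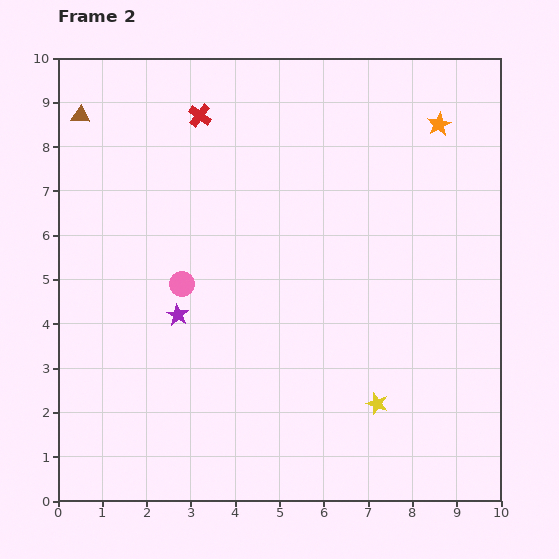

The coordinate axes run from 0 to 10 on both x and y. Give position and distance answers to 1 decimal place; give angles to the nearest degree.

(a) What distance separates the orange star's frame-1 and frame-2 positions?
1.9

The orange star moved from (9.1, 6.7) to (8.6, 8.5), a distance of √(0.5² + 1.8²) ≈ 1.9.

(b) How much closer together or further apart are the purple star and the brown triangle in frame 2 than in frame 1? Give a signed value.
-0.3

Distance in frame 1: 5.3. Distance in frame 2: 5.0.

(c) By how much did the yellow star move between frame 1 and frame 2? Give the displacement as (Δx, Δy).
(-1.4, 1.5)

The yellow star was at (8.6, 0.7) in frame 1 and (7.2, 2.2) in frame 2.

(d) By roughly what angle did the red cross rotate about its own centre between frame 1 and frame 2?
28° clockwise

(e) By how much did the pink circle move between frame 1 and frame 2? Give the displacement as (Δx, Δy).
(-0.5, 1.6)

The pink circle was at (3.3, 3.3) in frame 1 and (2.8, 4.9) in frame 2.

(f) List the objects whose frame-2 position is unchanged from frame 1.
the brown triangle, the red cross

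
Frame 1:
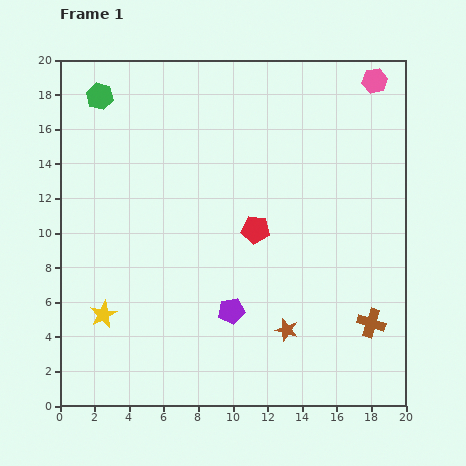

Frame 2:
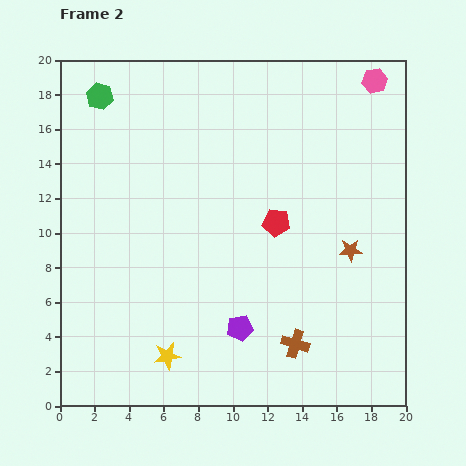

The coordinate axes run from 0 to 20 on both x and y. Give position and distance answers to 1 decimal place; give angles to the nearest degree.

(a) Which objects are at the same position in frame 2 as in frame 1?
the pink hexagon, the green hexagon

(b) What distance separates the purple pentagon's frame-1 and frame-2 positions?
1.1

The purple pentagon moved from (9.9, 5.5) to (10.4, 4.5), a distance of √(0.5² + 1.0²) ≈ 1.1.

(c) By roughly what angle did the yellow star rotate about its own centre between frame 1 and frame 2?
17° clockwise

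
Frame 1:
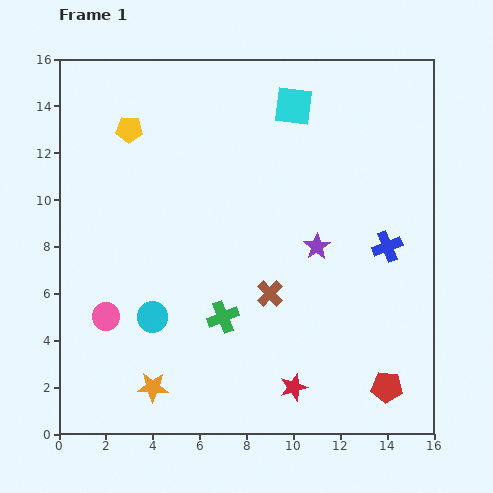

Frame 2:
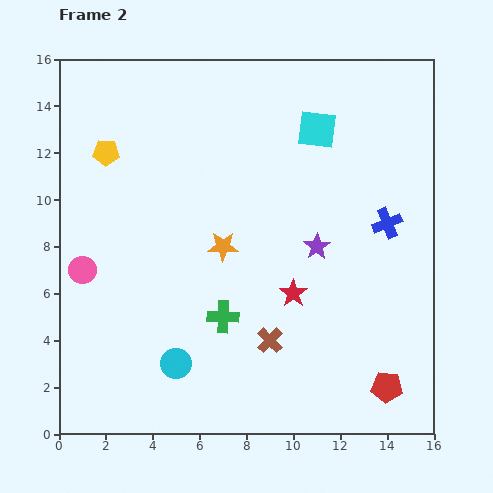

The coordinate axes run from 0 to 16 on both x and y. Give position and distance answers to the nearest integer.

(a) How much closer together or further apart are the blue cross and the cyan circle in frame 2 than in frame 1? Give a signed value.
+1

Distance in frame 1: 10. Distance in frame 2: 11.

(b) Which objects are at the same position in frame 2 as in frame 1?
the purple star, the red pentagon, the green cross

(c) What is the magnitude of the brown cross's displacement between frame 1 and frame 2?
2

The brown cross moved from (9, 6) to (9, 4), a distance of √(0² + 2²) ≈ 2.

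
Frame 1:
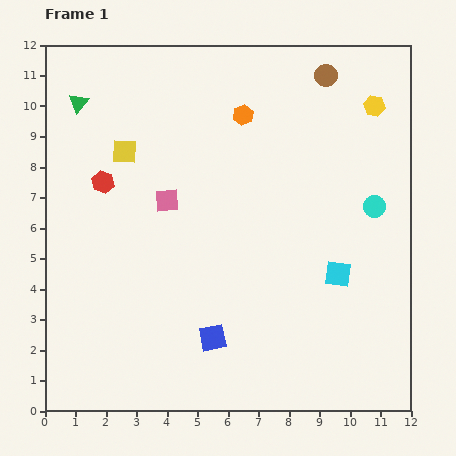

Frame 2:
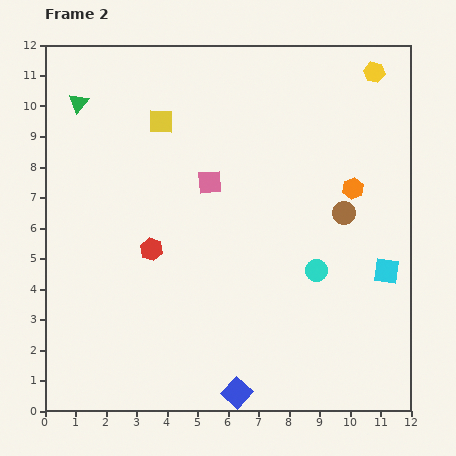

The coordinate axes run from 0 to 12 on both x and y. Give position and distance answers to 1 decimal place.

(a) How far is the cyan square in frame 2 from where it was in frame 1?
1.6

The cyan square moved from (9.6, 4.5) to (11.2, 4.6), a distance of √(1.6² + 0.1²) ≈ 1.6.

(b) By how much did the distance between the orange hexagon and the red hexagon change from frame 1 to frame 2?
+1.8

Distance in frame 1: 5.1. Distance in frame 2: 6.9.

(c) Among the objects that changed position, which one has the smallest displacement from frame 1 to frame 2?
the yellow hexagon

(moved 1.1)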